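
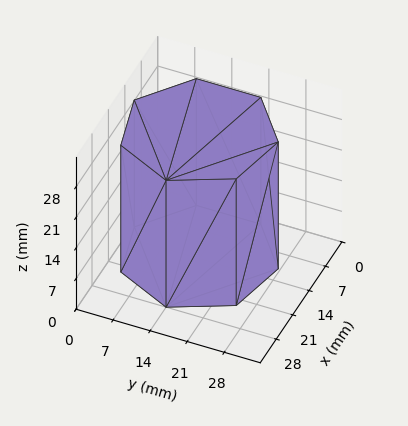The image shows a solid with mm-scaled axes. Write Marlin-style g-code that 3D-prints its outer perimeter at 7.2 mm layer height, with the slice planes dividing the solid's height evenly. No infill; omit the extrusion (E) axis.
Reading the render: the shape is a regular 7-sided prism (a cylinder approximated with 7 flat sides), circumscribed radius ≈ 14 mm, height ≈ 29 mm (dimensions read to the nearest mm from the axis ticks). For the g-code, the solid's height is divided into equal slices at the stated Δz and each level perimeter traced with G1 moves after a G0 lift.

; perimeter-only toolpath
G21 ; units = mm
G90 ; absolute positioning
G28 ; home
; layer 1
G0 Z7.2
G0 X28.0 Y14.0
G1 X22.7 Y24.9
G1 X10.9 Y27.6
G1 X1.4 Y20.1
G1 X1.4 Y7.9
G1 X10.9 Y0.4
G1 X22.7 Y3.1
G1 X28.0 Y14.0
; layer 2
G0 Z14.5
G0 X28.0 Y14.0
G1 X22.7 Y24.9
G1 X10.9 Y27.6
G1 X1.4 Y20.1
G1 X1.4 Y7.9
G1 X10.9 Y0.4
G1 X22.7 Y3.1
G1 X28.0 Y14.0
; layer 3
G0 Z21.8
G0 X28.0 Y14.0
G1 X22.7 Y24.9
G1 X10.9 Y27.6
G1 X1.4 Y20.1
G1 X1.4 Y7.9
G1 X10.9 Y0.4
G1 X22.7 Y3.1
G1 X28.0 Y14.0
; layer 4
G0 Z29.0
G0 X28.0 Y14.0
G1 X22.7 Y24.9
G1 X10.9 Y27.6
G1 X1.4 Y20.1
G1 X1.4 Y7.9
G1 X10.9 Y0.4
G1 X22.7 Y3.1
G1 X28.0 Y14.0
M2 ; end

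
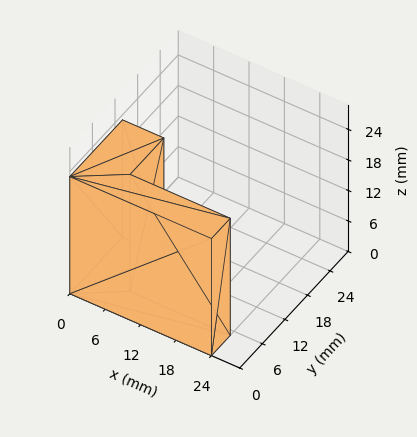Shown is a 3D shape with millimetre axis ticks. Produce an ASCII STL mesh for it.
Reading the render: the shape is an L-shaped prism: outer 24 × 14 mm, arm thicknesses ≈ 5 mm (horizontal) and 7 mm (vertical), extruded 23 mm in z (dimensions read to the nearest mm from the axis ticks). For the STL, each face is triangulated and given an outward normal.

solid part
  facet normal 0.0000 0.0000 -1.0000
    outer loop
      vertex 24.00 5.00 0.00
      vertex 24.00 0.00 0.00
      vertex 0.00 0.00 0.00
    endloop
  endfacet
  facet normal 0.0000 0.0000 -1.0000
    outer loop
      vertex 7.00 5.00 0.00
      vertex 24.00 5.00 0.00
      vertex 0.00 0.00 0.00
    endloop
  endfacet
  facet normal 0.0000 0.0000 -1.0000
    outer loop
      vertex 7.00 14.00 0.00
      vertex 7.00 5.00 0.00
      vertex 0.00 0.00 0.00
    endloop
  endfacet
  facet normal 0.0000 0.0000 -1.0000
    outer loop
      vertex 0.00 14.00 0.00
      vertex 7.00 14.00 0.00
      vertex 0.00 0.00 0.00
    endloop
  endfacet
  facet normal 0.0000 0.0000 1.0000
    outer loop
      vertex 0.00 0.00 23.00
      vertex 24.00 0.00 23.00
      vertex 24.00 5.00 23.00
    endloop
  endfacet
  facet normal 0.0000 0.0000 1.0000
    outer loop
      vertex 0.00 0.00 23.00
      vertex 24.00 5.00 23.00
      vertex 7.00 5.00 23.00
    endloop
  endfacet
  facet normal 0.0000 0.0000 1.0000
    outer loop
      vertex 0.00 0.00 23.00
      vertex 7.00 5.00 23.00
      vertex 7.00 14.00 23.00
    endloop
  endfacet
  facet normal 0.0000 0.0000 1.0000
    outer loop
      vertex 0.00 0.00 23.00
      vertex 7.00 14.00 23.00
      vertex 0.00 14.00 23.00
    endloop
  endfacet
  facet normal 0.0000 -1.0000 0.0000
    outer loop
      vertex 0.00 0.00 0.00
      vertex 24.00 0.00 0.00
      vertex 24.00 0.00 23.00
    endloop
  endfacet
  facet normal 0.0000 -1.0000 0.0000
    outer loop
      vertex 0.00 0.00 0.00
      vertex 24.00 0.00 23.00
      vertex 0.00 0.00 23.00
    endloop
  endfacet
  facet normal 1.0000 0.0000 0.0000
    outer loop
      vertex 24.00 0.00 0.00
      vertex 24.00 5.00 0.00
      vertex 24.00 5.00 23.00
    endloop
  endfacet
  facet normal 1.0000 0.0000 0.0000
    outer loop
      vertex 24.00 0.00 0.00
      vertex 24.00 5.00 23.00
      vertex 24.00 0.00 23.00
    endloop
  endfacet
  facet normal 0.0000 1.0000 0.0000
    outer loop
      vertex 24.00 5.00 0.00
      vertex 7.00 5.00 0.00
      vertex 7.00 5.00 23.00
    endloop
  endfacet
  facet normal 0.0000 1.0000 0.0000
    outer loop
      vertex 24.00 5.00 0.00
      vertex 7.00 5.00 23.00
      vertex 24.00 5.00 23.00
    endloop
  endfacet
  facet normal 1.0000 0.0000 0.0000
    outer loop
      vertex 7.00 5.00 0.00
      vertex 7.00 14.00 0.00
      vertex 7.00 14.00 23.00
    endloop
  endfacet
  facet normal 1.0000 0.0000 0.0000
    outer loop
      vertex 7.00 5.00 0.00
      vertex 7.00 14.00 23.00
      vertex 7.00 5.00 23.00
    endloop
  endfacet
  facet normal 0.0000 1.0000 0.0000
    outer loop
      vertex 7.00 14.00 0.00
      vertex 0.00 14.00 0.00
      vertex 0.00 14.00 23.00
    endloop
  endfacet
  facet normal 0.0000 1.0000 0.0000
    outer loop
      vertex 7.00 14.00 0.00
      vertex 0.00 14.00 23.00
      vertex 7.00 14.00 23.00
    endloop
  endfacet
  facet normal -1.0000 0.0000 0.0000
    outer loop
      vertex 0.00 14.00 0.00
      vertex 0.00 0.00 0.00
      vertex 0.00 0.00 23.00
    endloop
  endfacet
  facet normal -1.0000 0.0000 0.0000
    outer loop
      vertex 0.00 14.00 0.00
      vertex 0.00 0.00 23.00
      vertex 0.00 14.00 23.00
    endloop
  endfacet
endsolid part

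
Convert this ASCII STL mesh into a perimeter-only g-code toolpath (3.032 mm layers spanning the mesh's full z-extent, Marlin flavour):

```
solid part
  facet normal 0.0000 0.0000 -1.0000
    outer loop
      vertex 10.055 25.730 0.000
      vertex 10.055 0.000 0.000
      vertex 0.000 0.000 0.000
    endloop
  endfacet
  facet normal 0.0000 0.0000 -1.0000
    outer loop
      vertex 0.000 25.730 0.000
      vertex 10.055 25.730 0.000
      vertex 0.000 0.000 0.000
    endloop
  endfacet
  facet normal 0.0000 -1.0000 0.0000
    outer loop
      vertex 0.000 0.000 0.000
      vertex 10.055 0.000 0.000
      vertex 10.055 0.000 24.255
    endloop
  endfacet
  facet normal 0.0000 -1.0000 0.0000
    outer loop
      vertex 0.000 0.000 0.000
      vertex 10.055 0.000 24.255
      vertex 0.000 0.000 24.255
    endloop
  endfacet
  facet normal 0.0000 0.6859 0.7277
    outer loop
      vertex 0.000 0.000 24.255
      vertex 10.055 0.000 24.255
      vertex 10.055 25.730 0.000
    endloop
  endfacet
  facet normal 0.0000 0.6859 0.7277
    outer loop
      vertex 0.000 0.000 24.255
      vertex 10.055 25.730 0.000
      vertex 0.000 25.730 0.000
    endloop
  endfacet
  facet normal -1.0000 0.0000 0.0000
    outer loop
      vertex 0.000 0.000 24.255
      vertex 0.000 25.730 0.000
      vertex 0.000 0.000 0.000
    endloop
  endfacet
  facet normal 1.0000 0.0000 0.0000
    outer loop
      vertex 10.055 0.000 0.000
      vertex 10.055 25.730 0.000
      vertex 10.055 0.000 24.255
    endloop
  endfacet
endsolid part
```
; perimeter-only toolpath
G21 ; units = mm
G90 ; absolute positioning
G28 ; home
; layer 1
G0 Z3.032
G0 X0.000 Y0.000
G1 X10.055 Y0.000
G1 X10.055 Y22.514
G1 X0.000 Y22.514
G1 X0.000 Y0.000
; layer 2
G0 Z6.064
G0 X0.000 Y0.000
G1 X10.055 Y0.000
G1 X10.055 Y19.297
G1 X0.000 Y19.297
G1 X0.000 Y0.000
; layer 3
G0 Z9.096
G0 X0.000 Y0.000
G1 X10.055 Y0.000
G1 X10.055 Y16.081
G1 X0.000 Y16.081
G1 X0.000 Y0.000
; layer 4
G0 Z12.127
G0 X0.000 Y0.000
G1 X10.055 Y0.000
G1 X10.055 Y12.865
G1 X0.000 Y12.865
G1 X0.000 Y0.000
; layer 5
G0 Z15.159
G0 X0.000 Y0.000
G1 X10.055 Y0.000
G1 X10.055 Y9.649
G1 X0.000 Y9.649
G1 X0.000 Y0.000
; layer 6
G0 Z18.191
G0 X0.000 Y0.000
G1 X10.055 Y0.000
G1 X10.055 Y6.433
G1 X0.000 Y6.433
G1 X0.000 Y0.000
; layer 7
G0 Z21.223
G0 X0.000 Y0.000
G1 X10.055 Y0.000
G1 X10.055 Y3.216
G1 X0.000 Y3.216
G1 X0.000 Y0.000
M2 ; end

The solid is a wedge (ramp): 10.1 × 25.7 mm base, rising to 24.3 mm along the y=0 edge and sloping linearly to z=0 at y=25.7. Slicing at Δz = 3.032 mm — 8 equal slices spanning the solid's height, so layer i sits at z = i·h/8 — gives 7 non-empty perimeters. Each is a 4-segment closed polygon; G0 lifts to the layer z and rapids to the start vertex, then G1 traces the edges. The cross-section shrinks linearly with z (the slice at the apex is degenerate and omitted).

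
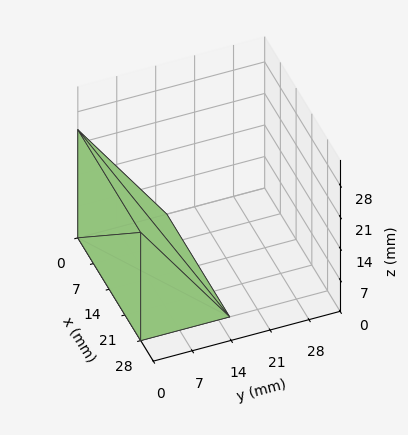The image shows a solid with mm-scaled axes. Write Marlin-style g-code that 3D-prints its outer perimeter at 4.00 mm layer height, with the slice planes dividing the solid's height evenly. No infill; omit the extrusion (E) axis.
Reading the render: the shape is a wedge (ramp): 28 × 16 mm base, rising to 24 mm along the y=0 edge and sloping linearly to z=0 at y=16 (dimensions read to the nearest mm from the axis ticks). For the g-code, the solid's height is divided into equal slices at the stated Δz and each level perimeter traced with G1 moves after a G0 lift.

; perimeter-only toolpath
G21 ; units = mm
G90 ; absolute positioning
G28 ; home
; layer 1
G0 Z4.00
G0 X0.00 Y0.00
G1 X28.00 Y0.00
G1 X28.00 Y13.33
G1 X0.00 Y13.33
G1 X0.00 Y0.00
; layer 2
G0 Z8.00
G0 X0.00 Y0.00
G1 X28.00 Y0.00
G1 X28.00 Y10.67
G1 X0.00 Y10.67
G1 X0.00 Y0.00
; layer 3
G0 Z12.00
G0 X0.00 Y0.00
G1 X28.00 Y0.00
G1 X28.00 Y8.00
G1 X0.00 Y8.00
G1 X0.00 Y0.00
; layer 4
G0 Z16.00
G0 X0.00 Y0.00
G1 X28.00 Y0.00
G1 X28.00 Y5.33
G1 X0.00 Y5.33
G1 X0.00 Y0.00
; layer 5
G0 Z20.00
G0 X0.00 Y0.00
G1 X28.00 Y0.00
G1 X28.00 Y2.67
G1 X0.00 Y2.67
G1 X0.00 Y0.00
M2 ; end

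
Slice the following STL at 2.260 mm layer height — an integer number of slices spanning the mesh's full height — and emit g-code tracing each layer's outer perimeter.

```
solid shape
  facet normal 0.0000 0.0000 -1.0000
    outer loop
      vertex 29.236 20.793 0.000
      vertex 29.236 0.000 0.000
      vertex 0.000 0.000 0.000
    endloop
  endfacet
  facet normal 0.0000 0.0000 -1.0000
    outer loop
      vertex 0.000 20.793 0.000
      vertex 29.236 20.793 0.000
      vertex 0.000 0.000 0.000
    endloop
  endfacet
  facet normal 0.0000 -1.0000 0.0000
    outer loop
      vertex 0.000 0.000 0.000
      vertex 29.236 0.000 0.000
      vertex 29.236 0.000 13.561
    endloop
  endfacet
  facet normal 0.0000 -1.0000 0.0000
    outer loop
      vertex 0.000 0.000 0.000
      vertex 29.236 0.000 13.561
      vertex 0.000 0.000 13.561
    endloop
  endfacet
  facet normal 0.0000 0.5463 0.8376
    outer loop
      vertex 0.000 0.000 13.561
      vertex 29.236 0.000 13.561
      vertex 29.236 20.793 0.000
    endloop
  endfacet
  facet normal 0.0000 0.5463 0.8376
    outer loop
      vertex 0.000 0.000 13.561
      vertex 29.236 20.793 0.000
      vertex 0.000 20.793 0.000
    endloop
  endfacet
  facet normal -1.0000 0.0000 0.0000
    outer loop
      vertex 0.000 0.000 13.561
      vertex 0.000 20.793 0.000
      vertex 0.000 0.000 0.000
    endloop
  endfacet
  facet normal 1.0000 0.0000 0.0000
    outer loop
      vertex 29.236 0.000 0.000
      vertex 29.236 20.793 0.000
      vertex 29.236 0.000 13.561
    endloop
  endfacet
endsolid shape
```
; perimeter-only toolpath
G21 ; units = mm
G90 ; absolute positioning
G28 ; home
; layer 1
G0 Z2.260
G0 X0.000 Y0.000
G1 X29.236 Y0.000
G1 X29.236 Y17.328
G1 X0.000 Y17.328
G1 X0.000 Y0.000
; layer 2
G0 Z4.520
G0 X0.000 Y0.000
G1 X29.236 Y0.000
G1 X29.236 Y13.862
G1 X0.000 Y13.862
G1 X0.000 Y0.000
; layer 3
G0 Z6.780
G0 X0.000 Y0.000
G1 X29.236 Y0.000
G1 X29.236 Y10.396
G1 X0.000 Y10.396
G1 X0.000 Y0.000
; layer 4
G0 Z9.041
G0 X0.000 Y0.000
G1 X29.236 Y0.000
G1 X29.236 Y6.931
G1 X0.000 Y6.931
G1 X0.000 Y0.000
; layer 5
G0 Z11.301
G0 X0.000 Y0.000
G1 X29.236 Y0.000
G1 X29.236 Y3.465
G1 X0.000 Y3.465
G1 X0.000 Y0.000
M2 ; end

The solid is a wedge (ramp): 29.2 × 20.8 mm base, rising to 13.6 mm along the y=0 edge and sloping linearly to z=0 at y=20.8. Slicing at Δz = 2.260 mm — 6 equal slices spanning the solid's height, so layer i sits at z = i·h/6 — gives 5 non-empty perimeters. Each is a 4-segment closed polygon; G0 lifts to the layer z and rapids to the start vertex, then G1 traces the edges. The cross-section shrinks linearly with z (the slice at the apex is degenerate and omitted).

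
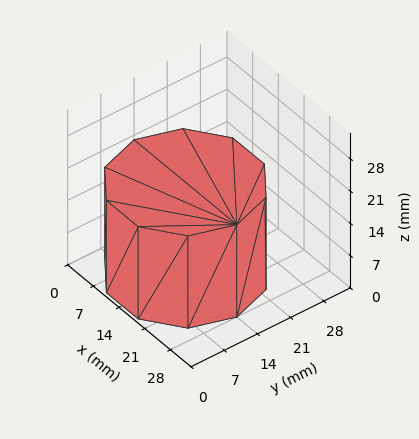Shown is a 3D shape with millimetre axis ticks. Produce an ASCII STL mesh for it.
Reading the render: the shape is a regular 10-sided prism (a cylinder approximated with 10 flat sides), circumscribed radius ≈ 14 mm, height ≈ 20 mm (dimensions read to the nearest mm from the axis ticks). For the STL, each face is triangulated and given an outward normal.

solid part
  facet normal 0.0000 0.0000 -1.0000
    outer loop
      vertex 18.326 27.315 0.000
      vertex 25.326 22.229 0.000
      vertex 28.000 14.000 0.000
    endloop
  endfacet
  facet normal 0.0000 0.0000 -1.0000
    outer loop
      vertex 9.674 27.315 0.000
      vertex 18.326 27.315 0.000
      vertex 28.000 14.000 0.000
    endloop
  endfacet
  facet normal 0.0000 0.0000 -1.0000
    outer loop
      vertex 2.674 22.229 0.000
      vertex 9.674 27.315 0.000
      vertex 28.000 14.000 0.000
    endloop
  endfacet
  facet normal 0.0000 0.0000 -1.0000
    outer loop
      vertex 0.000 14.000 0.000
      vertex 2.674 22.229 0.000
      vertex 28.000 14.000 0.000
    endloop
  endfacet
  facet normal 0.0000 0.0000 -1.0000
    outer loop
      vertex 2.674 5.771 0.000
      vertex 0.000 14.000 0.000
      vertex 28.000 14.000 0.000
    endloop
  endfacet
  facet normal 0.0000 0.0000 -1.0000
    outer loop
      vertex 9.674 0.685 0.000
      vertex 2.674 5.771 0.000
      vertex 28.000 14.000 0.000
    endloop
  endfacet
  facet normal 0.0000 0.0000 -1.0000
    outer loop
      vertex 18.326 0.685 0.000
      vertex 9.674 0.685 0.000
      vertex 28.000 14.000 0.000
    endloop
  endfacet
  facet normal 0.0000 0.0000 -1.0000
    outer loop
      vertex 25.326 5.771 0.000
      vertex 18.326 0.685 0.000
      vertex 28.000 14.000 0.000
    endloop
  endfacet
  facet normal 0.0000 0.0000 1.0000
    outer loop
      vertex 28.000 14.000 20.000
      vertex 25.326 22.229 20.000
      vertex 18.326 27.315 20.000
    endloop
  endfacet
  facet normal 0.0000 0.0000 1.0000
    outer loop
      vertex 28.000 14.000 20.000
      vertex 18.326 27.315 20.000
      vertex 9.674 27.315 20.000
    endloop
  endfacet
  facet normal 0.0000 0.0000 1.0000
    outer loop
      vertex 28.000 14.000 20.000
      vertex 9.674 27.315 20.000
      vertex 2.674 22.229 20.000
    endloop
  endfacet
  facet normal 0.0000 0.0000 1.0000
    outer loop
      vertex 28.000 14.000 20.000
      vertex 2.674 22.229 20.000
      vertex 0.000 14.000 20.000
    endloop
  endfacet
  facet normal 0.0000 0.0000 1.0000
    outer loop
      vertex 28.000 14.000 20.000
      vertex 0.000 14.000 20.000
      vertex 2.674 5.771 20.000
    endloop
  endfacet
  facet normal 0.0000 0.0000 1.0000
    outer loop
      vertex 28.000 14.000 20.000
      vertex 2.674 5.771 20.000
      vertex 9.674 0.685 20.000
    endloop
  endfacet
  facet normal 0.0000 0.0000 1.0000
    outer loop
      vertex 28.000 14.000 20.000
      vertex 9.674 0.685 20.000
      vertex 18.326 0.685 20.000
    endloop
  endfacet
  facet normal 0.0000 0.0000 1.0000
    outer loop
      vertex 28.000 14.000 20.000
      vertex 18.326 0.685 20.000
      vertex 25.326 5.771 20.000
    endloop
  endfacet
  facet normal 0.9510 0.3090 0.0000
    outer loop
      vertex 28.000 14.000 0.000
      vertex 25.326 22.229 0.000
      vertex 25.326 22.229 20.000
    endloop
  endfacet
  facet normal 0.9510 0.3090 0.0000
    outer loop
      vertex 28.000 14.000 0.000
      vertex 25.326 22.229 20.000
      vertex 28.000 14.000 20.000
    endloop
  endfacet
  facet normal 0.5878 0.8090 0.0000
    outer loop
      vertex 25.326 22.229 0.000
      vertex 18.326 27.315 0.000
      vertex 18.326 27.315 20.000
    endloop
  endfacet
  facet normal 0.5878 0.8090 0.0000
    outer loop
      vertex 25.326 22.229 0.000
      vertex 18.326 27.315 20.000
      vertex 25.326 22.229 20.000
    endloop
  endfacet
  facet normal 0.0000 1.0000 0.0000
    outer loop
      vertex 18.326 27.315 0.000
      vertex 9.674 27.315 0.000
      vertex 9.674 27.315 20.000
    endloop
  endfacet
  facet normal 0.0000 1.0000 0.0000
    outer loop
      vertex 18.326 27.315 0.000
      vertex 9.674 27.315 20.000
      vertex 18.326 27.315 20.000
    endloop
  endfacet
  facet normal -0.5878 0.8090 0.0000
    outer loop
      vertex 9.674 27.315 0.000
      vertex 2.674 22.229 0.000
      vertex 2.674 22.229 20.000
    endloop
  endfacet
  facet normal -0.5878 0.8090 0.0000
    outer loop
      vertex 9.674 27.315 0.000
      vertex 2.674 22.229 20.000
      vertex 9.674 27.315 20.000
    endloop
  endfacet
  facet normal -0.9510 0.3090 0.0000
    outer loop
      vertex 2.674 22.229 0.000
      vertex 0.000 14.000 0.000
      vertex 0.000 14.000 20.000
    endloop
  endfacet
  facet normal -0.9510 0.3090 0.0000
    outer loop
      vertex 2.674 22.229 0.000
      vertex 0.000 14.000 20.000
      vertex 2.674 22.229 20.000
    endloop
  endfacet
  facet normal -0.9510 -0.3090 0.0000
    outer loop
      vertex 0.000 14.000 0.000
      vertex 2.674 5.771 0.000
      vertex 2.674 5.771 20.000
    endloop
  endfacet
  facet normal -0.9510 -0.3090 0.0000
    outer loop
      vertex 0.000 14.000 0.000
      vertex 2.674 5.771 20.000
      vertex 0.000 14.000 20.000
    endloop
  endfacet
  facet normal -0.5878 -0.8090 0.0000
    outer loop
      vertex 2.674 5.771 0.000
      vertex 9.674 0.685 0.000
      vertex 9.674 0.685 20.000
    endloop
  endfacet
  facet normal -0.5878 -0.8090 0.0000
    outer loop
      vertex 2.674 5.771 0.000
      vertex 9.674 0.685 20.000
      vertex 2.674 5.771 20.000
    endloop
  endfacet
  facet normal 0.0000 -1.0000 0.0000
    outer loop
      vertex 9.674 0.685 0.000
      vertex 18.326 0.685 0.000
      vertex 18.326 0.685 20.000
    endloop
  endfacet
  facet normal 0.0000 -1.0000 0.0000
    outer loop
      vertex 9.674 0.685 0.000
      vertex 18.326 0.685 20.000
      vertex 9.674 0.685 20.000
    endloop
  endfacet
  facet normal 0.5878 -0.8090 0.0000
    outer loop
      vertex 18.326 0.685 0.000
      vertex 25.326 5.771 0.000
      vertex 25.326 5.771 20.000
    endloop
  endfacet
  facet normal 0.5878 -0.8090 0.0000
    outer loop
      vertex 18.326 0.685 0.000
      vertex 25.326 5.771 20.000
      vertex 18.326 0.685 20.000
    endloop
  endfacet
  facet normal 0.9510 -0.3090 0.0000
    outer loop
      vertex 25.326 5.771 0.000
      vertex 28.000 14.000 0.000
      vertex 28.000 14.000 20.000
    endloop
  endfacet
  facet normal 0.9510 -0.3090 0.0000
    outer loop
      vertex 25.326 5.771 0.000
      vertex 28.000 14.000 20.000
      vertex 25.326 5.771 20.000
    endloop
  endfacet
endsolid part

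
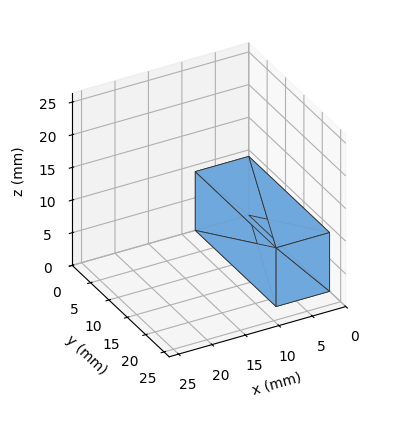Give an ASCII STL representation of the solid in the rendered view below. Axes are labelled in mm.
Reading the render: the shape is a rectangular box, roughly 8 × 22 mm footprint and 9 mm tall (dimensions read to the nearest mm from the axis ticks). For the STL, each face is triangulated and given an outward normal.

solid part
  facet normal 0.0000 0.0000 -1.0000
    outer loop
      vertex 8.0 22.0 0.0
      vertex 8.0 0.0 0.0
      vertex 0.0 0.0 0.0
    endloop
  endfacet
  facet normal 0.0000 0.0000 -1.0000
    outer loop
      vertex 0.0 22.0 0.0
      vertex 8.0 22.0 0.0
      vertex 0.0 0.0 0.0
    endloop
  endfacet
  facet normal 0.0000 0.0000 1.0000
    outer loop
      vertex 0.0 0.0 9.0
      vertex 8.0 0.0 9.0
      vertex 8.0 22.0 9.0
    endloop
  endfacet
  facet normal 0.0000 0.0000 1.0000
    outer loop
      vertex 0.0 0.0 9.0
      vertex 8.0 22.0 9.0
      vertex 0.0 22.0 9.0
    endloop
  endfacet
  facet normal 0.0000 -1.0000 0.0000
    outer loop
      vertex 0.0 0.0 0.0
      vertex 8.0 0.0 0.0
      vertex 8.0 0.0 9.0
    endloop
  endfacet
  facet normal 0.0000 -1.0000 0.0000
    outer loop
      vertex 0.0 0.0 0.0
      vertex 8.0 0.0 9.0
      vertex 0.0 0.0 9.0
    endloop
  endfacet
  facet normal 0.0000 1.0000 0.0000
    outer loop
      vertex 8.0 22.0 9.0
      vertex 8.0 22.0 0.0
      vertex 0.0 22.0 0.0
    endloop
  endfacet
  facet normal 0.0000 1.0000 0.0000
    outer loop
      vertex 0.0 22.0 9.0
      vertex 8.0 22.0 9.0
      vertex 0.0 22.0 0.0
    endloop
  endfacet
  facet normal -1.0000 0.0000 0.0000
    outer loop
      vertex 0.0 22.0 9.0
      vertex 0.0 22.0 0.0
      vertex 0.0 0.0 0.0
    endloop
  endfacet
  facet normal -1.0000 0.0000 0.0000
    outer loop
      vertex 0.0 0.0 9.0
      vertex 0.0 22.0 9.0
      vertex 0.0 0.0 0.0
    endloop
  endfacet
  facet normal 1.0000 0.0000 0.0000
    outer loop
      vertex 8.0 0.0 0.0
      vertex 8.0 22.0 0.0
      vertex 8.0 22.0 9.0
    endloop
  endfacet
  facet normal 1.0000 0.0000 0.0000
    outer loop
      vertex 8.0 0.0 0.0
      vertex 8.0 22.0 9.0
      vertex 8.0 0.0 9.0
    endloop
  endfacet
endsolid part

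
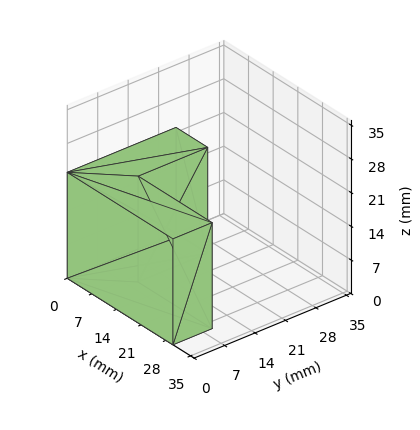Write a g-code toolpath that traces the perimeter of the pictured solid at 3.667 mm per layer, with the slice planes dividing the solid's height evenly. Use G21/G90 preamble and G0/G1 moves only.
Reading the render: the shape is an L-shaped prism: outer 30 × 25 mm, arm thicknesses ≈ 9 mm (horizontal) and 9 mm (vertical), extruded 22 mm in z (dimensions read to the nearest mm from the axis ticks). For the g-code, the solid's height is divided into equal slices at the stated Δz and each level perimeter traced with G1 moves after a G0 lift.

; perimeter-only toolpath
G21 ; units = mm
G90 ; absolute positioning
G28 ; home
; layer 1
G0 Z3.667
G0 X0.000 Y0.000
G1 X30.000 Y0.000
G1 X30.000 Y9.000
G1 X9.000 Y9.000
G1 X9.000 Y25.000
G1 X0.000 Y25.000
G1 X0.000 Y0.000
; layer 2
G0 Z7.333
G0 X0.000 Y0.000
G1 X30.000 Y0.000
G1 X30.000 Y9.000
G1 X9.000 Y9.000
G1 X9.000 Y25.000
G1 X0.000 Y25.000
G1 X0.000 Y0.000
; layer 3
G0 Z11.000
G0 X0.000 Y0.000
G1 X30.000 Y0.000
G1 X30.000 Y9.000
G1 X9.000 Y9.000
G1 X9.000 Y25.000
G1 X0.000 Y25.000
G1 X0.000 Y0.000
; layer 4
G0 Z14.667
G0 X0.000 Y0.000
G1 X30.000 Y0.000
G1 X30.000 Y9.000
G1 X9.000 Y9.000
G1 X9.000 Y25.000
G1 X0.000 Y25.000
G1 X0.000 Y0.000
; layer 5
G0 Z18.333
G0 X0.000 Y0.000
G1 X30.000 Y0.000
G1 X30.000 Y9.000
G1 X9.000 Y9.000
G1 X9.000 Y25.000
G1 X0.000 Y25.000
G1 X0.000 Y0.000
; layer 6
G0 Z22.000
G0 X0.000 Y0.000
G1 X30.000 Y0.000
G1 X30.000 Y9.000
G1 X9.000 Y9.000
G1 X9.000 Y25.000
G1 X0.000 Y25.000
G1 X0.000 Y0.000
M2 ; end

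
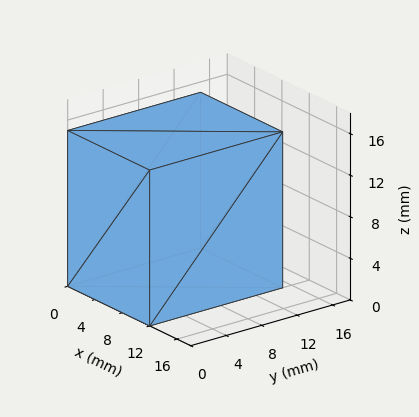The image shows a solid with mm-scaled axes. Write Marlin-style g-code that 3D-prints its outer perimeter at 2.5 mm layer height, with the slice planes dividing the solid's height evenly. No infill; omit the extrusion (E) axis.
Reading the render: the shape is a rectangular box, roughly 12 × 15 mm footprint and 15 mm tall (dimensions read to the nearest mm from the axis ticks). For the g-code, the solid's height is divided into equal slices at the stated Δz and each level perimeter traced with G1 moves after a G0 lift.

; perimeter-only toolpath
G21 ; units = mm
G90 ; absolute positioning
G28 ; home
; layer 1
G0 Z2.5
G0 X0.0 Y0.0
G1 X12.0 Y0.0
G1 X12.0 Y15.0
G1 X0.0 Y15.0
G1 X0.0 Y0.0
; layer 2
G0 Z5.0
G0 X0.0 Y0.0
G1 X12.0 Y0.0
G1 X12.0 Y15.0
G1 X0.0 Y15.0
G1 X0.0 Y0.0
; layer 3
G0 Z7.5
G0 X0.0 Y0.0
G1 X12.0 Y0.0
G1 X12.0 Y15.0
G1 X0.0 Y15.0
G1 X0.0 Y0.0
; layer 4
G0 Z10.0
G0 X0.0 Y0.0
G1 X12.0 Y0.0
G1 X12.0 Y15.0
G1 X0.0 Y15.0
G1 X0.0 Y0.0
; layer 5
G0 Z12.5
G0 X0.0 Y0.0
G1 X12.0 Y0.0
G1 X12.0 Y15.0
G1 X0.0 Y15.0
G1 X0.0 Y0.0
; layer 6
G0 Z15.0
G0 X0.0 Y0.0
G1 X12.0 Y0.0
G1 X12.0 Y15.0
G1 X0.0 Y15.0
G1 X0.0 Y0.0
M2 ; end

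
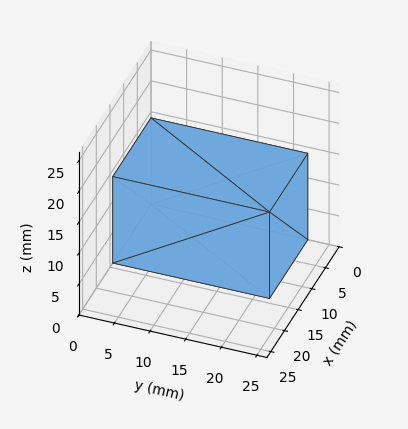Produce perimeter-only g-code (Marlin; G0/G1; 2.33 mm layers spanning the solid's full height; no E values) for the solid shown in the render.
Reading the render: the shape is a rectangular box, roughly 14 × 22 mm footprint and 14 mm tall (dimensions read to the nearest mm from the axis ticks). For the g-code, the solid's height is divided into equal slices at the stated Δz and each level perimeter traced with G1 moves after a G0 lift.

; perimeter-only toolpath
G21 ; units = mm
G90 ; absolute positioning
G28 ; home
; layer 1
G0 Z2.33
G0 X0.00 Y0.00
G1 X14.00 Y0.00
G1 X14.00 Y22.00
G1 X0.00 Y22.00
G1 X0.00 Y0.00
; layer 2
G0 Z4.67
G0 X0.00 Y0.00
G1 X14.00 Y0.00
G1 X14.00 Y22.00
G1 X0.00 Y22.00
G1 X0.00 Y0.00
; layer 3
G0 Z7.00
G0 X0.00 Y0.00
G1 X14.00 Y0.00
G1 X14.00 Y22.00
G1 X0.00 Y22.00
G1 X0.00 Y0.00
; layer 4
G0 Z9.33
G0 X0.00 Y0.00
G1 X14.00 Y0.00
G1 X14.00 Y22.00
G1 X0.00 Y22.00
G1 X0.00 Y0.00
; layer 5
G0 Z11.67
G0 X0.00 Y0.00
G1 X14.00 Y0.00
G1 X14.00 Y22.00
G1 X0.00 Y22.00
G1 X0.00 Y0.00
; layer 6
G0 Z14.00
G0 X0.00 Y0.00
G1 X14.00 Y0.00
G1 X14.00 Y22.00
G1 X0.00 Y22.00
G1 X0.00 Y0.00
M2 ; end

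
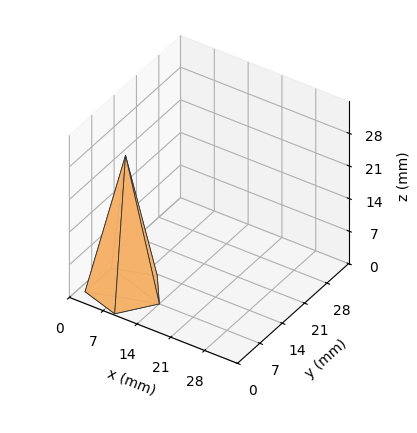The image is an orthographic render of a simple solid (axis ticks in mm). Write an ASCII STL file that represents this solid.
Reading the render: the shape is a regular 5-sided pyramid, base circumscribed radius ≈ 7 mm, apex at z ≈ 29 mm (dimensions read to the nearest mm from the axis ticks). For the STL, each face is triangulated and given an outward normal.

solid part
  facet normal 0.0000 0.0000 -1.0000
    outer loop
      vertex 1.34 11.11 0.00
      vertex 9.16 13.66 0.00
      vertex 14.00 7.00 0.00
    endloop
  endfacet
  facet normal 0.0000 0.0000 -1.0000
    outer loop
      vertex 1.34 2.89 0.00
      vertex 1.34 11.11 0.00
      vertex 14.00 7.00 0.00
    endloop
  endfacet
  facet normal 0.0000 0.0000 -1.0000
    outer loop
      vertex 9.16 0.34 0.00
      vertex 1.34 2.89 0.00
      vertex 14.00 7.00 0.00
    endloop
  endfacet
  facet normal 0.7940 0.5770 0.1916
    outer loop
      vertex 14.00 7.00 0.00
      vertex 9.16 13.66 0.00
      vertex 7.00 7.00 29.00
    endloop
  endfacet
  facet normal -0.3043 0.9331 0.1916
    outer loop
      vertex 9.16 13.66 0.00
      vertex 1.34 11.11 0.00
      vertex 7.00 7.00 29.00
    endloop
  endfacet
  facet normal -0.9815 0.0000 0.1916
    outer loop
      vertex 1.34 11.11 0.00
      vertex 1.34 2.89 0.00
      vertex 7.00 7.00 29.00
    endloop
  endfacet
  facet normal -0.3043 -0.9331 0.1916
    outer loop
      vertex 1.34 2.89 0.00
      vertex 9.16 0.34 0.00
      vertex 7.00 7.00 29.00
    endloop
  endfacet
  facet normal 0.7940 -0.5770 0.1916
    outer loop
      vertex 9.16 0.34 0.00
      vertex 14.00 7.00 0.00
      vertex 7.00 7.00 29.00
    endloop
  endfacet
endsolid part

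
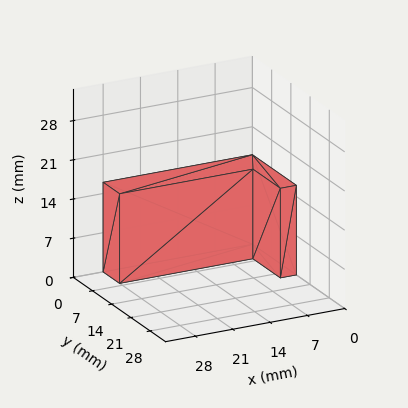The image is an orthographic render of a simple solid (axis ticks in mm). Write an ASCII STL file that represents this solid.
Reading the render: the shape is an L-shaped prism: outer 28 × 16 mm, arm thicknesses ≈ 6 mm (horizontal) and 3 mm (vertical), extruded 16 mm in z (dimensions read to the nearest mm from the axis ticks). For the STL, each face is triangulated and given an outward normal.

solid part
  facet normal 0.0000 0.0000 -1.0000
    outer loop
      vertex 28.00 6.00 0.00
      vertex 28.00 0.00 0.00
      vertex 0.00 0.00 0.00
    endloop
  endfacet
  facet normal 0.0000 0.0000 -1.0000
    outer loop
      vertex 3.00 6.00 0.00
      vertex 28.00 6.00 0.00
      vertex 0.00 0.00 0.00
    endloop
  endfacet
  facet normal 0.0000 0.0000 -1.0000
    outer loop
      vertex 3.00 16.00 0.00
      vertex 3.00 6.00 0.00
      vertex 0.00 0.00 0.00
    endloop
  endfacet
  facet normal 0.0000 0.0000 -1.0000
    outer loop
      vertex 0.00 16.00 0.00
      vertex 3.00 16.00 0.00
      vertex 0.00 0.00 0.00
    endloop
  endfacet
  facet normal 0.0000 0.0000 1.0000
    outer loop
      vertex 0.00 0.00 16.00
      vertex 28.00 0.00 16.00
      vertex 28.00 6.00 16.00
    endloop
  endfacet
  facet normal 0.0000 0.0000 1.0000
    outer loop
      vertex 0.00 0.00 16.00
      vertex 28.00 6.00 16.00
      vertex 3.00 6.00 16.00
    endloop
  endfacet
  facet normal 0.0000 0.0000 1.0000
    outer loop
      vertex 0.00 0.00 16.00
      vertex 3.00 6.00 16.00
      vertex 3.00 16.00 16.00
    endloop
  endfacet
  facet normal 0.0000 0.0000 1.0000
    outer loop
      vertex 0.00 0.00 16.00
      vertex 3.00 16.00 16.00
      vertex 0.00 16.00 16.00
    endloop
  endfacet
  facet normal 0.0000 -1.0000 0.0000
    outer loop
      vertex 0.00 0.00 0.00
      vertex 28.00 0.00 0.00
      vertex 28.00 0.00 16.00
    endloop
  endfacet
  facet normal 0.0000 -1.0000 0.0000
    outer loop
      vertex 0.00 0.00 0.00
      vertex 28.00 0.00 16.00
      vertex 0.00 0.00 16.00
    endloop
  endfacet
  facet normal 1.0000 0.0000 0.0000
    outer loop
      vertex 28.00 0.00 0.00
      vertex 28.00 6.00 0.00
      vertex 28.00 6.00 16.00
    endloop
  endfacet
  facet normal 1.0000 0.0000 0.0000
    outer loop
      vertex 28.00 0.00 0.00
      vertex 28.00 6.00 16.00
      vertex 28.00 0.00 16.00
    endloop
  endfacet
  facet normal 0.0000 1.0000 0.0000
    outer loop
      vertex 28.00 6.00 0.00
      vertex 3.00 6.00 0.00
      vertex 3.00 6.00 16.00
    endloop
  endfacet
  facet normal 0.0000 1.0000 0.0000
    outer loop
      vertex 28.00 6.00 0.00
      vertex 3.00 6.00 16.00
      vertex 28.00 6.00 16.00
    endloop
  endfacet
  facet normal 1.0000 0.0000 0.0000
    outer loop
      vertex 3.00 6.00 0.00
      vertex 3.00 16.00 0.00
      vertex 3.00 16.00 16.00
    endloop
  endfacet
  facet normal 1.0000 0.0000 0.0000
    outer loop
      vertex 3.00 6.00 0.00
      vertex 3.00 16.00 16.00
      vertex 3.00 6.00 16.00
    endloop
  endfacet
  facet normal 0.0000 1.0000 0.0000
    outer loop
      vertex 3.00 16.00 0.00
      vertex 0.00 16.00 0.00
      vertex 0.00 16.00 16.00
    endloop
  endfacet
  facet normal 0.0000 1.0000 0.0000
    outer loop
      vertex 3.00 16.00 0.00
      vertex 0.00 16.00 16.00
      vertex 3.00 16.00 16.00
    endloop
  endfacet
  facet normal -1.0000 0.0000 0.0000
    outer loop
      vertex 0.00 16.00 0.00
      vertex 0.00 0.00 0.00
      vertex 0.00 0.00 16.00
    endloop
  endfacet
  facet normal -1.0000 0.0000 0.0000
    outer loop
      vertex 0.00 16.00 0.00
      vertex 0.00 0.00 16.00
      vertex 0.00 16.00 16.00
    endloop
  endfacet
endsolid part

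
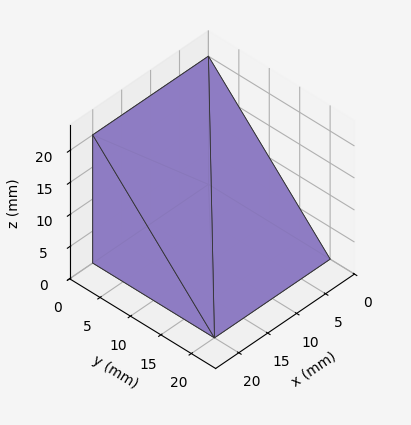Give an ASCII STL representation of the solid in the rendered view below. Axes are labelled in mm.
Reading the render: the shape is a wedge (ramp): 20 × 20 mm base, rising to 20 mm along the y=0 edge and sloping linearly to z=0 at y=20 (dimensions read to the nearest mm from the axis ticks). For the STL, each face is triangulated and given an outward normal.

solid part
  facet normal 0.0000 0.0000 -1.0000
    outer loop
      vertex 20.00 20.00 0.00
      vertex 20.00 0.00 0.00
      vertex 0.00 0.00 0.00
    endloop
  endfacet
  facet normal 0.0000 0.0000 -1.0000
    outer loop
      vertex 0.00 20.00 0.00
      vertex 20.00 20.00 0.00
      vertex 0.00 0.00 0.00
    endloop
  endfacet
  facet normal 0.0000 -1.0000 0.0000
    outer loop
      vertex 0.00 0.00 0.00
      vertex 20.00 0.00 0.00
      vertex 20.00 0.00 20.00
    endloop
  endfacet
  facet normal 0.0000 -1.0000 0.0000
    outer loop
      vertex 0.00 0.00 0.00
      vertex 20.00 0.00 20.00
      vertex 0.00 0.00 20.00
    endloop
  endfacet
  facet normal 0.0000 0.7071 0.7071
    outer loop
      vertex 0.00 0.00 20.00
      vertex 20.00 0.00 20.00
      vertex 20.00 20.00 0.00
    endloop
  endfacet
  facet normal 0.0000 0.7071 0.7071
    outer loop
      vertex 0.00 0.00 20.00
      vertex 20.00 20.00 0.00
      vertex 0.00 20.00 0.00
    endloop
  endfacet
  facet normal -1.0000 0.0000 0.0000
    outer loop
      vertex 0.00 0.00 20.00
      vertex 0.00 20.00 0.00
      vertex 0.00 0.00 0.00
    endloop
  endfacet
  facet normal 1.0000 0.0000 0.0000
    outer loop
      vertex 20.00 0.00 0.00
      vertex 20.00 20.00 0.00
      vertex 20.00 0.00 20.00
    endloop
  endfacet
endsolid part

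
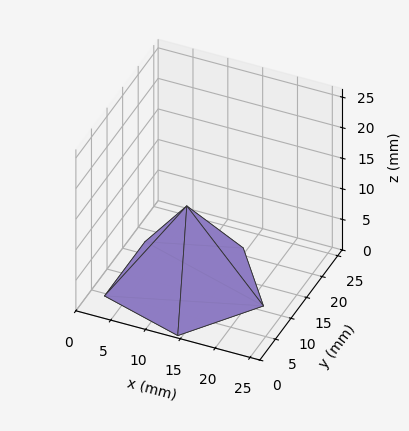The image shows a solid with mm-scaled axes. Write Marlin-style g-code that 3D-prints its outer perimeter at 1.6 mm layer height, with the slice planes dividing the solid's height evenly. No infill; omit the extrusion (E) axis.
Reading the render: the shape is a regular 5-sided pyramid, base circumscribed radius ≈ 11 mm, apex at z ≈ 13 mm (dimensions read to the nearest mm from the axis ticks). For the g-code, the solid's height is divided into equal slices at the stated Δz and each level perimeter traced with G1 moves after a G0 lift.

; perimeter-only toolpath
G21 ; units = mm
G90 ; absolute positioning
G28 ; home
; layer 1
G0 Z1.6
G0 X20.6 Y11.0
G1 X14.0 Y20.2
G1 X3.2 Y16.7
G1 X3.2 Y5.3
G1 X14.0 Y1.8
G1 X20.6 Y11.0
; layer 2
G0 Z3.2
G0 X19.2 Y11.0
G1 X13.6 Y18.9
G1 X4.3 Y15.9
G1 X4.3 Y6.1
G1 X13.6 Y3.1
G1 X19.2 Y11.0
; layer 3
G0 Z4.9
G0 X17.9 Y11.0
G1 X13.1 Y17.6
G1 X5.4 Y15.1
G1 X5.4 Y6.9
G1 X13.1 Y4.4
G1 X17.9 Y11.0
; layer 4
G0 Z6.5
G0 X16.5 Y11.0
G1 X12.7 Y16.2
G1 X6.5 Y14.2
G1 X6.5 Y7.8
G1 X12.7 Y5.8
G1 X16.5 Y11.0
; layer 5
G0 Z8.1
G0 X15.1 Y11.0
G1 X12.3 Y14.9
G1 X7.7 Y13.4
G1 X7.7 Y8.6
G1 X12.3 Y7.1
G1 X15.1 Y11.0
; layer 6
G0 Z9.8
G0 X13.8 Y11.0
G1 X11.8 Y13.6
G1 X8.8 Y12.6
G1 X8.8 Y9.4
G1 X11.8 Y8.4
G1 X13.8 Y11.0
; layer 7
G0 Z11.4
G0 X12.4 Y11.0
G1 X11.4 Y12.3
G1 X9.9 Y11.8
G1 X9.9 Y10.2
G1 X11.4 Y9.7
G1 X12.4 Y11.0
M2 ; end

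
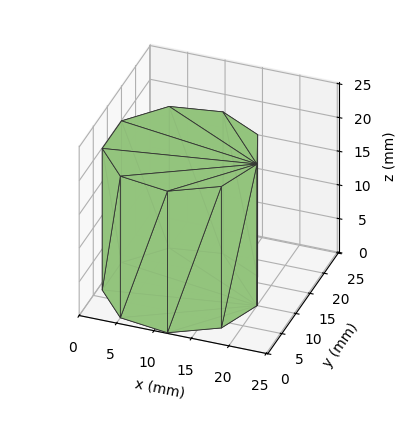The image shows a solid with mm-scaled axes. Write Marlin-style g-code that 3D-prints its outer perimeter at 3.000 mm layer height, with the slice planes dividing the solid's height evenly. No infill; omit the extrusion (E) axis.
Reading the render: the shape is a regular 9-sided prism (a cylinder approximated with 9 flat sides), circumscribed radius ≈ 10 mm, height ≈ 21 mm (dimensions read to the nearest mm from the axis ticks). For the g-code, the solid's height is divided into equal slices at the stated Δz and each level perimeter traced with G1 moves after a G0 lift.

; perimeter-only toolpath
G21 ; units = mm
G90 ; absolute positioning
G28 ; home
; layer 1
G0 Z3.000
G0 X20.000 Y10.000
G1 X17.660 Y16.428
G1 X11.736 Y19.848
G1 X5.000 Y18.660
G1 X0.603 Y13.420
G1 X0.603 Y6.580
G1 X5.000 Y1.340
G1 X11.736 Y0.152
G1 X17.660 Y3.572
G1 X20.000 Y10.000
; layer 2
G0 Z6.000
G0 X20.000 Y10.000
G1 X17.660 Y16.428
G1 X11.736 Y19.848
G1 X5.000 Y18.660
G1 X0.603 Y13.420
G1 X0.603 Y6.580
G1 X5.000 Y1.340
G1 X11.736 Y0.152
G1 X17.660 Y3.572
G1 X20.000 Y10.000
; layer 3
G0 Z9.000
G0 X20.000 Y10.000
G1 X17.660 Y16.428
G1 X11.736 Y19.848
G1 X5.000 Y18.660
G1 X0.603 Y13.420
G1 X0.603 Y6.580
G1 X5.000 Y1.340
G1 X11.736 Y0.152
G1 X17.660 Y3.572
G1 X20.000 Y10.000
; layer 4
G0 Z12.000
G0 X20.000 Y10.000
G1 X17.660 Y16.428
G1 X11.736 Y19.848
G1 X5.000 Y18.660
G1 X0.603 Y13.420
G1 X0.603 Y6.580
G1 X5.000 Y1.340
G1 X11.736 Y0.152
G1 X17.660 Y3.572
G1 X20.000 Y10.000
; layer 5
G0 Z15.000
G0 X20.000 Y10.000
G1 X17.660 Y16.428
G1 X11.736 Y19.848
G1 X5.000 Y18.660
G1 X0.603 Y13.420
G1 X0.603 Y6.580
G1 X5.000 Y1.340
G1 X11.736 Y0.152
G1 X17.660 Y3.572
G1 X20.000 Y10.000
; layer 6
G0 Z18.000
G0 X20.000 Y10.000
G1 X17.660 Y16.428
G1 X11.736 Y19.848
G1 X5.000 Y18.660
G1 X0.603 Y13.420
G1 X0.603 Y6.580
G1 X5.000 Y1.340
G1 X11.736 Y0.152
G1 X17.660 Y3.572
G1 X20.000 Y10.000
; layer 7
G0 Z21.000
G0 X20.000 Y10.000
G1 X17.660 Y16.428
G1 X11.736 Y19.848
G1 X5.000 Y18.660
G1 X0.603 Y13.420
G1 X0.603 Y6.580
G1 X5.000 Y1.340
G1 X11.736 Y0.152
G1 X17.660 Y3.572
G1 X20.000 Y10.000
M2 ; end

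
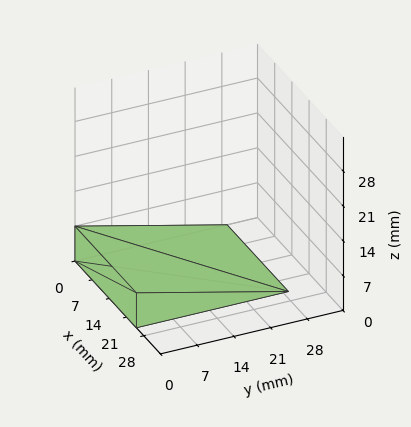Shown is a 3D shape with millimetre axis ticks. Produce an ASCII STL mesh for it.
Reading the render: the shape is a wedge (ramp): 25 × 29 mm base, rising to 7 mm along the y=0 edge and sloping linearly to z=0 at y=29 (dimensions read to the nearest mm from the axis ticks). For the STL, each face is triangulated and given an outward normal.

solid part
  facet normal 0.0000 0.0000 -1.0000
    outer loop
      vertex 25.000 29.000 0.000
      vertex 25.000 0.000 0.000
      vertex 0.000 0.000 0.000
    endloop
  endfacet
  facet normal 0.0000 0.0000 -1.0000
    outer loop
      vertex 0.000 29.000 0.000
      vertex 25.000 29.000 0.000
      vertex 0.000 0.000 0.000
    endloop
  endfacet
  facet normal 0.0000 -1.0000 0.0000
    outer loop
      vertex 0.000 0.000 0.000
      vertex 25.000 0.000 0.000
      vertex 25.000 0.000 7.000
    endloop
  endfacet
  facet normal 0.0000 -1.0000 0.0000
    outer loop
      vertex 0.000 0.000 0.000
      vertex 25.000 0.000 7.000
      vertex 0.000 0.000 7.000
    endloop
  endfacet
  facet normal 0.0000 0.2346 0.9721
    outer loop
      vertex 0.000 0.000 7.000
      vertex 25.000 0.000 7.000
      vertex 25.000 29.000 0.000
    endloop
  endfacet
  facet normal 0.0000 0.2346 0.9721
    outer loop
      vertex 0.000 0.000 7.000
      vertex 25.000 29.000 0.000
      vertex 0.000 29.000 0.000
    endloop
  endfacet
  facet normal -1.0000 0.0000 0.0000
    outer loop
      vertex 0.000 0.000 7.000
      vertex 0.000 29.000 0.000
      vertex 0.000 0.000 0.000
    endloop
  endfacet
  facet normal 1.0000 0.0000 0.0000
    outer loop
      vertex 25.000 0.000 0.000
      vertex 25.000 29.000 0.000
      vertex 25.000 0.000 7.000
    endloop
  endfacet
endsolid part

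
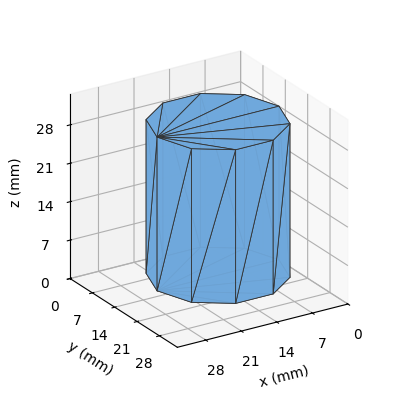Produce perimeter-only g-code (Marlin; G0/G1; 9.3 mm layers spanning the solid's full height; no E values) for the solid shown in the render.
Reading the render: the shape is a regular 10-sided prism (a cylinder approximated with 10 flat sides), circumscribed radius ≈ 12 mm, height ≈ 28 mm (dimensions read to the nearest mm from the axis ticks). For the g-code, the solid's height is divided into equal slices at the stated Δz and each level perimeter traced with G1 moves after a G0 lift.

; perimeter-only toolpath
G21 ; units = mm
G90 ; absolute positioning
G28 ; home
; layer 1
G0 Z9.3
G0 X24.0 Y12.0
G1 X21.7 Y19.1
G1 X15.7 Y23.4
G1 X8.3 Y23.4
G1 X2.3 Y19.1
G1 X0.0 Y12.0
G1 X2.3 Y4.9
G1 X8.3 Y0.6
G1 X15.7 Y0.6
G1 X21.7 Y4.9
G1 X24.0 Y12.0
; layer 2
G0 Z18.7
G0 X24.0 Y12.0
G1 X21.7 Y19.1
G1 X15.7 Y23.4
G1 X8.3 Y23.4
G1 X2.3 Y19.1
G1 X0.0 Y12.0
G1 X2.3 Y4.9
G1 X8.3 Y0.6
G1 X15.7 Y0.6
G1 X21.7 Y4.9
G1 X24.0 Y12.0
; layer 3
G0 Z28.0
G0 X24.0 Y12.0
G1 X21.7 Y19.1
G1 X15.7 Y23.4
G1 X8.3 Y23.4
G1 X2.3 Y19.1
G1 X0.0 Y12.0
G1 X2.3 Y4.9
G1 X8.3 Y0.6
G1 X15.7 Y0.6
G1 X21.7 Y4.9
G1 X24.0 Y12.0
M2 ; end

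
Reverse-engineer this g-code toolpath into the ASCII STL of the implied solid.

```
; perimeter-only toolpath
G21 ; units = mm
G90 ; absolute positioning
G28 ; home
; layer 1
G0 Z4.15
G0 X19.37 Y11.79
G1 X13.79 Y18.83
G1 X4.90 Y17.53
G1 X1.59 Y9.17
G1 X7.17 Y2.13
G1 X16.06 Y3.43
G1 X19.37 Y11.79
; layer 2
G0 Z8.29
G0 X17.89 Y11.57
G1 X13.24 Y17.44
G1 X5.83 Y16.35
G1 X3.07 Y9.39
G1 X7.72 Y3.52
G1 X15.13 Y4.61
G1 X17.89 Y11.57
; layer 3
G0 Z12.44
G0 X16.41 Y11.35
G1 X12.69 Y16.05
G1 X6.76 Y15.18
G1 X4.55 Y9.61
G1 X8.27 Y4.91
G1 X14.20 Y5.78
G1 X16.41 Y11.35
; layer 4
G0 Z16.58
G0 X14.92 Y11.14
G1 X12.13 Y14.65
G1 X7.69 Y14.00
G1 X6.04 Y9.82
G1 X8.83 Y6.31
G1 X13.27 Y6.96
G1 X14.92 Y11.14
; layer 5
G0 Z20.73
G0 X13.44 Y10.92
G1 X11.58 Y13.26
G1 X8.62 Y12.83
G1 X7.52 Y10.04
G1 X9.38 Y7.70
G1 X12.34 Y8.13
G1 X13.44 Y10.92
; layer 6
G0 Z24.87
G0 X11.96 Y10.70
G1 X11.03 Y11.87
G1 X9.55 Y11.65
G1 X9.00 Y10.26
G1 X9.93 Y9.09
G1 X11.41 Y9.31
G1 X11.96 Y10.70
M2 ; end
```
solid part
  facet normal 0.0000 0.0000 -1.0000
    outer loop
      vertex 3.97 18.70 0.00
      vertex 14.34 20.22 0.00
      vertex 20.85 12.01 0.00
    endloop
  endfacet
  facet normal 0.0000 0.0000 -1.0000
    outer loop
      vertex 0.11 8.95 0.00
      vertex 3.97 18.70 0.00
      vertex 20.85 12.01 0.00
    endloop
  endfacet
  facet normal 0.0000 0.0000 -1.0000
    outer loop
      vertex 6.62 0.74 0.00
      vertex 0.11 8.95 0.00
      vertex 20.85 12.01 0.00
    endloop
  endfacet
  facet normal 0.0000 0.0000 -1.0000
    outer loop
      vertex 16.99 2.26 0.00
      vertex 6.62 0.74 0.00
      vertex 20.85 12.01 0.00
    endloop
  endfacet
  facet normal 0.7478 0.5930 0.2985
    outer loop
      vertex 20.85 12.01 0.00
      vertex 14.34 20.22 0.00
      vertex 10.48 10.48 29.02
    endloop
  endfacet
  facet normal -0.1384 0.9443 0.2985
    outer loop
      vertex 14.34 20.22 0.00
      vertex 3.97 18.70 0.00
      vertex 10.48 10.48 29.02
    endloop
  endfacet
  facet normal -0.8874 0.3513 0.2986
    outer loop
      vertex 3.97 18.70 0.00
      vertex 0.11 8.95 0.00
      vertex 10.48 10.48 29.02
    endloop
  endfacet
  facet normal -0.7478 -0.5930 0.2985
    outer loop
      vertex 0.11 8.95 0.00
      vertex 6.62 0.74 0.00
      vertex 10.48 10.48 29.02
    endloop
  endfacet
  facet normal 0.1384 -0.9443 0.2985
    outer loop
      vertex 6.62 0.74 0.00
      vertex 16.99 2.26 0.00
      vertex 10.48 10.48 29.02
    endloop
  endfacet
  facet normal 0.8874 -0.3513 0.2986
    outer loop
      vertex 16.99 2.26 0.00
      vertex 20.85 12.01 0.00
      vertex 10.48 10.48 29.02
    endloop
  endfacet
endsolid part

The G0 Z moves step by Δz≈4.15 mm. The G1 loops shrink linearly with z, so the solid tapers from its base footprint up to z≈29. Closing with a flat bottom cap and the tapered top and triangulating gives 10 facets — a regular 6-sided pyramid, base circumscribed radius ≈ 10.5 mm, apex at z ≈ 29 mm.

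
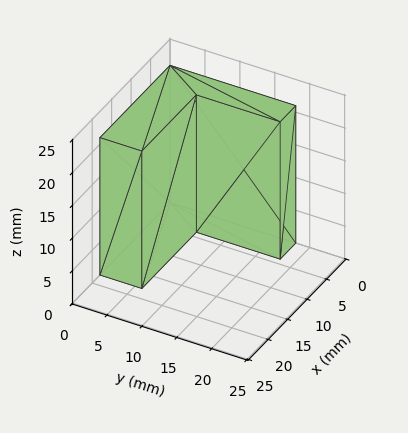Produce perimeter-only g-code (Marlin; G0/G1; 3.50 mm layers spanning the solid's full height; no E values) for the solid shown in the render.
Reading the render: the shape is an L-shaped prism: outer 18 × 18 mm, arm thicknesses ≈ 6 mm (horizontal) and 4 mm (vertical), extruded 21 mm in z (dimensions read to the nearest mm from the axis ticks). For the g-code, the solid's height is divided into equal slices at the stated Δz and each level perimeter traced with G1 moves after a G0 lift.

; perimeter-only toolpath
G21 ; units = mm
G90 ; absolute positioning
G28 ; home
; layer 1
G0 Z3.50
G0 X0.00 Y0.00
G1 X18.00 Y0.00
G1 X18.00 Y6.00
G1 X4.00 Y6.00
G1 X4.00 Y18.00
G1 X0.00 Y18.00
G1 X0.00 Y0.00
; layer 2
G0 Z7.00
G0 X0.00 Y0.00
G1 X18.00 Y0.00
G1 X18.00 Y6.00
G1 X4.00 Y6.00
G1 X4.00 Y18.00
G1 X0.00 Y18.00
G1 X0.00 Y0.00
; layer 3
G0 Z10.50
G0 X0.00 Y0.00
G1 X18.00 Y0.00
G1 X18.00 Y6.00
G1 X4.00 Y6.00
G1 X4.00 Y18.00
G1 X0.00 Y18.00
G1 X0.00 Y0.00
; layer 4
G0 Z14.00
G0 X0.00 Y0.00
G1 X18.00 Y0.00
G1 X18.00 Y6.00
G1 X4.00 Y6.00
G1 X4.00 Y18.00
G1 X0.00 Y18.00
G1 X0.00 Y0.00
; layer 5
G0 Z17.50
G0 X0.00 Y0.00
G1 X18.00 Y0.00
G1 X18.00 Y6.00
G1 X4.00 Y6.00
G1 X4.00 Y18.00
G1 X0.00 Y18.00
G1 X0.00 Y0.00
; layer 6
G0 Z21.00
G0 X0.00 Y0.00
G1 X18.00 Y0.00
G1 X18.00 Y6.00
G1 X4.00 Y6.00
G1 X4.00 Y18.00
G1 X0.00 Y18.00
G1 X0.00 Y0.00
M2 ; end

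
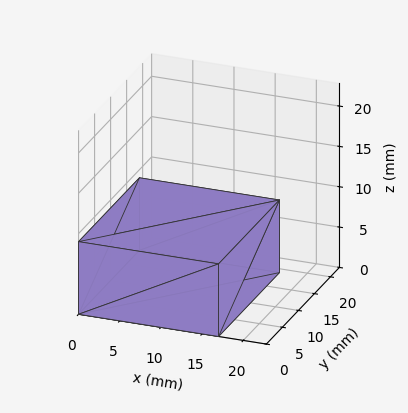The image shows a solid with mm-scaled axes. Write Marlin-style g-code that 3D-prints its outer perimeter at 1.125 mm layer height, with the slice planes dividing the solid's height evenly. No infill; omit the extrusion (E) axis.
Reading the render: the shape is a rectangular box, roughly 17 × 19 mm footprint and 9 mm tall (dimensions read to the nearest mm from the axis ticks). For the g-code, the solid's height is divided into equal slices at the stated Δz and each level perimeter traced with G1 moves after a G0 lift.

; perimeter-only toolpath
G21 ; units = mm
G90 ; absolute positioning
G28 ; home
; layer 1
G0 Z1.125
G0 X0.000 Y0.000
G1 X17.000 Y0.000
G1 X17.000 Y19.000
G1 X0.000 Y19.000
G1 X0.000 Y0.000
; layer 2
G0 Z2.250
G0 X0.000 Y0.000
G1 X17.000 Y0.000
G1 X17.000 Y19.000
G1 X0.000 Y19.000
G1 X0.000 Y0.000
; layer 3
G0 Z3.375
G0 X0.000 Y0.000
G1 X17.000 Y0.000
G1 X17.000 Y19.000
G1 X0.000 Y19.000
G1 X0.000 Y0.000
; layer 4
G0 Z4.500
G0 X0.000 Y0.000
G1 X17.000 Y0.000
G1 X17.000 Y19.000
G1 X0.000 Y19.000
G1 X0.000 Y0.000
; layer 5
G0 Z5.625
G0 X0.000 Y0.000
G1 X17.000 Y0.000
G1 X17.000 Y19.000
G1 X0.000 Y19.000
G1 X0.000 Y0.000
; layer 6
G0 Z6.750
G0 X0.000 Y0.000
G1 X17.000 Y0.000
G1 X17.000 Y19.000
G1 X0.000 Y19.000
G1 X0.000 Y0.000
; layer 7
G0 Z7.875
G0 X0.000 Y0.000
G1 X17.000 Y0.000
G1 X17.000 Y19.000
G1 X0.000 Y19.000
G1 X0.000 Y0.000
; layer 8
G0 Z9.000
G0 X0.000 Y0.000
G1 X17.000 Y0.000
G1 X17.000 Y19.000
G1 X0.000 Y19.000
G1 X0.000 Y0.000
M2 ; end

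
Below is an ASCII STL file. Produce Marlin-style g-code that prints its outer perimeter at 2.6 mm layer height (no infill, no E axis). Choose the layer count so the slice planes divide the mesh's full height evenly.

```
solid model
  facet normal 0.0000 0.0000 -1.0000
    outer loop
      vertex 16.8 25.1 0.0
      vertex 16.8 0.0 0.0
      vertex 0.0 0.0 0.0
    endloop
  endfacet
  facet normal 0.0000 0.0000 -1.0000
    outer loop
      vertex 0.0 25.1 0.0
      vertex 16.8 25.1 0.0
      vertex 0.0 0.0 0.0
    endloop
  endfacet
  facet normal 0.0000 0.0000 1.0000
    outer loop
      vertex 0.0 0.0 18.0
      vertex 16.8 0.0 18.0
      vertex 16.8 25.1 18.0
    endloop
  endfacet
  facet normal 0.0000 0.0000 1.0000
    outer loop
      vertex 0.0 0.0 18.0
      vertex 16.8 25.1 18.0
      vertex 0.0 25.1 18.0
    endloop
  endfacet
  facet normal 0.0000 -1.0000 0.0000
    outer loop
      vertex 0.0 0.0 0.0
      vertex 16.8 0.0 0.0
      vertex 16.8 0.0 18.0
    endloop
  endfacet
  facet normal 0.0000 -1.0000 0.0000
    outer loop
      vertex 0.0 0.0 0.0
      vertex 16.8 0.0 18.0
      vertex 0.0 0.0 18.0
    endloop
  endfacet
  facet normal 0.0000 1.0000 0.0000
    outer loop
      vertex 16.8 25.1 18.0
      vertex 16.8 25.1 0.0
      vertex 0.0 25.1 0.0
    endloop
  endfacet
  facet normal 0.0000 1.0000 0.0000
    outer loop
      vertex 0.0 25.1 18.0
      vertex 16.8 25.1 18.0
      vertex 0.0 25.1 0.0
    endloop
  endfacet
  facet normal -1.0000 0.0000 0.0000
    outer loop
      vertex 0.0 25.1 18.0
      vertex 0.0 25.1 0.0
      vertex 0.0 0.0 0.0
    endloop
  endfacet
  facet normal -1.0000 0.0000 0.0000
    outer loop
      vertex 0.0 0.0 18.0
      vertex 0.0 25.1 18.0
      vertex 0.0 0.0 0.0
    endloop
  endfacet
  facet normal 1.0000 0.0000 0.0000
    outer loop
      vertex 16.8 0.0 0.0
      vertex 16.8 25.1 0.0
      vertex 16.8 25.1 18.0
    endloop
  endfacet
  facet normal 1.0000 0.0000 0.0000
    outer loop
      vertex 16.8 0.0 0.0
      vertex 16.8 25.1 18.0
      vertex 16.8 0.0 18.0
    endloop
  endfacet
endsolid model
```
; perimeter-only toolpath
G21 ; units = mm
G90 ; absolute positioning
G28 ; home
; layer 1
G0 Z2.6
G0 X0.0 Y0.0
G1 X16.8 Y0.0
G1 X16.8 Y25.1
G1 X0.0 Y25.1
G1 X0.0 Y0.0
; layer 2
G0 Z5.1
G0 X0.0 Y0.0
G1 X16.8 Y0.0
G1 X16.8 Y25.1
G1 X0.0 Y25.1
G1 X0.0 Y0.0
; layer 3
G0 Z7.7
G0 X0.0 Y0.0
G1 X16.8 Y0.0
G1 X16.8 Y25.1
G1 X0.0 Y25.1
G1 X0.0 Y0.0
; layer 4
G0 Z10.3
G0 X0.0 Y0.0
G1 X16.8 Y0.0
G1 X16.8 Y25.1
G1 X0.0 Y25.1
G1 X0.0 Y0.0
; layer 5
G0 Z12.9
G0 X0.0 Y0.0
G1 X16.8 Y0.0
G1 X16.8 Y25.1
G1 X0.0 Y25.1
G1 X0.0 Y0.0
; layer 6
G0 Z15.4
G0 X0.0 Y0.0
G1 X16.8 Y0.0
G1 X16.8 Y25.1
G1 X0.0 Y25.1
G1 X0.0 Y0.0
; layer 7
G0 Z18.0
G0 X0.0 Y0.0
G1 X16.8 Y0.0
G1 X16.8 Y25.1
G1 X0.0 Y25.1
G1 X0.0 Y0.0
M2 ; end

The solid is a rectangular box, roughly 16.8 × 25.1 mm footprint and 18 mm tall. Slicing at Δz = 2.6 mm — 7 equal slices spanning the solid's height, so layer i sits at z = i·h/7 — gives 7 non-empty perimeters. Each is a 4-segment closed polygon; G0 lifts to the layer z and rapids to the start vertex, then G1 traces the edges.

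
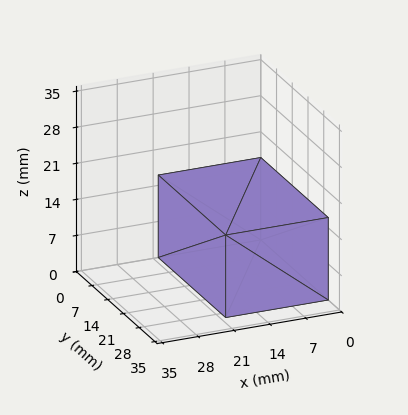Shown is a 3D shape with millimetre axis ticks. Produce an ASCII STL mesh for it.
Reading the render: the shape is a rectangular box, roughly 20 × 30 mm footprint and 16 mm tall (dimensions read to the nearest mm from the axis ticks). For the STL, each face is triangulated and given an outward normal.

solid part
  facet normal 0.0000 0.0000 -1.0000
    outer loop
      vertex 20.0 30.0 0.0
      vertex 20.0 0.0 0.0
      vertex 0.0 0.0 0.0
    endloop
  endfacet
  facet normal 0.0000 0.0000 -1.0000
    outer loop
      vertex 0.0 30.0 0.0
      vertex 20.0 30.0 0.0
      vertex 0.0 0.0 0.0
    endloop
  endfacet
  facet normal 0.0000 0.0000 1.0000
    outer loop
      vertex 0.0 0.0 16.0
      vertex 20.0 0.0 16.0
      vertex 20.0 30.0 16.0
    endloop
  endfacet
  facet normal 0.0000 0.0000 1.0000
    outer loop
      vertex 0.0 0.0 16.0
      vertex 20.0 30.0 16.0
      vertex 0.0 30.0 16.0
    endloop
  endfacet
  facet normal 0.0000 -1.0000 0.0000
    outer loop
      vertex 0.0 0.0 0.0
      vertex 20.0 0.0 0.0
      vertex 20.0 0.0 16.0
    endloop
  endfacet
  facet normal 0.0000 -1.0000 0.0000
    outer loop
      vertex 0.0 0.0 0.0
      vertex 20.0 0.0 16.0
      vertex 0.0 0.0 16.0
    endloop
  endfacet
  facet normal 0.0000 1.0000 0.0000
    outer loop
      vertex 20.0 30.0 16.0
      vertex 20.0 30.0 0.0
      vertex 0.0 30.0 0.0
    endloop
  endfacet
  facet normal 0.0000 1.0000 0.0000
    outer loop
      vertex 0.0 30.0 16.0
      vertex 20.0 30.0 16.0
      vertex 0.0 30.0 0.0
    endloop
  endfacet
  facet normal -1.0000 0.0000 0.0000
    outer loop
      vertex 0.0 30.0 16.0
      vertex 0.0 30.0 0.0
      vertex 0.0 0.0 0.0
    endloop
  endfacet
  facet normal -1.0000 0.0000 0.0000
    outer loop
      vertex 0.0 0.0 16.0
      vertex 0.0 30.0 16.0
      vertex 0.0 0.0 0.0
    endloop
  endfacet
  facet normal 1.0000 0.0000 0.0000
    outer loop
      vertex 20.0 0.0 0.0
      vertex 20.0 30.0 0.0
      vertex 20.0 30.0 16.0
    endloop
  endfacet
  facet normal 1.0000 0.0000 0.0000
    outer loop
      vertex 20.0 0.0 0.0
      vertex 20.0 30.0 16.0
      vertex 20.0 0.0 16.0
    endloop
  endfacet
endsolid part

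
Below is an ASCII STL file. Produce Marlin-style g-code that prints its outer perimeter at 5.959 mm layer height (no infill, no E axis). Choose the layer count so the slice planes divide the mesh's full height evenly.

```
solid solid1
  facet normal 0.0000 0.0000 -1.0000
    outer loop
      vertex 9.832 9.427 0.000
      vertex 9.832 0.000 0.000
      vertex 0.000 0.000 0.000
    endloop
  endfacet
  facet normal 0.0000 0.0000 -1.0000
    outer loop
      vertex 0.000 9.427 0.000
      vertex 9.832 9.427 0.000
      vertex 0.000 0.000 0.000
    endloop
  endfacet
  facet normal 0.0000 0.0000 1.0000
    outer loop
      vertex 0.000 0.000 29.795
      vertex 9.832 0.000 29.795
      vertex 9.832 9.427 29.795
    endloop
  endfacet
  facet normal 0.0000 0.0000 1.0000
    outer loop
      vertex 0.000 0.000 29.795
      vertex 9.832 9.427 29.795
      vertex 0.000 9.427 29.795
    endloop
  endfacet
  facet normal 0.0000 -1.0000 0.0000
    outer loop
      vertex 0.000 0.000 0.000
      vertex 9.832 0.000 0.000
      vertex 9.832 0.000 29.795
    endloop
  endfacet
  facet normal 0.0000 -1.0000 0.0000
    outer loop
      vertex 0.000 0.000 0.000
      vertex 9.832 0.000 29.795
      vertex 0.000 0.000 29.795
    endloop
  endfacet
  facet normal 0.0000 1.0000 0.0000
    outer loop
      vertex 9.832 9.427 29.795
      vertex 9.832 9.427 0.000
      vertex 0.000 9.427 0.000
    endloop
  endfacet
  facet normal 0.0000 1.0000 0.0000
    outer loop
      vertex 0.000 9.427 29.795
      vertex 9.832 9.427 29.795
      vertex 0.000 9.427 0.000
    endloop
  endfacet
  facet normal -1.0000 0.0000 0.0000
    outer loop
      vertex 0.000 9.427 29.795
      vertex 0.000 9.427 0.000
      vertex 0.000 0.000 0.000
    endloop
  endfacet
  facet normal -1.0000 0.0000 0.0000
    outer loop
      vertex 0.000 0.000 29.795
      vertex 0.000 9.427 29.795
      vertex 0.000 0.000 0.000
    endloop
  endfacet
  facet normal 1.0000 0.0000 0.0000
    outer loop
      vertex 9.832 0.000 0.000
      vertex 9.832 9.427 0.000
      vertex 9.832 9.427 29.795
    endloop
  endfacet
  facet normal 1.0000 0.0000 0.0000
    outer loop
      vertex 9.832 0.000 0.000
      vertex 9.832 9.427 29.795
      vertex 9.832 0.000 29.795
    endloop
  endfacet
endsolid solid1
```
; perimeter-only toolpath
G21 ; units = mm
G90 ; absolute positioning
G28 ; home
; layer 1
G0 Z5.959
G0 X0.000 Y0.000
G1 X9.832 Y0.000
G1 X9.832 Y9.427
G1 X0.000 Y9.427
G1 X0.000 Y0.000
; layer 2
G0 Z11.918
G0 X0.000 Y0.000
G1 X9.832 Y0.000
G1 X9.832 Y9.427
G1 X0.000 Y9.427
G1 X0.000 Y0.000
; layer 3
G0 Z17.877
G0 X0.000 Y0.000
G1 X9.832 Y0.000
G1 X9.832 Y9.427
G1 X0.000 Y9.427
G1 X0.000 Y0.000
; layer 4
G0 Z23.836
G0 X0.000 Y0.000
G1 X9.832 Y0.000
G1 X9.832 Y9.427
G1 X0.000 Y9.427
G1 X0.000 Y0.000
; layer 5
G0 Z29.795
G0 X0.000 Y0.000
G1 X9.832 Y0.000
G1 X9.832 Y9.427
G1 X0.000 Y9.427
G1 X0.000 Y0.000
M2 ; end

The solid is a rectangular box, roughly 9.83 × 9.43 mm footprint and 29.8 mm tall. Slicing at Δz = 5.959 mm — 5 equal slices spanning the solid's height, so layer i sits at z = i·h/5 — gives 5 non-empty perimeters. Each is a 4-segment closed polygon; G0 lifts to the layer z and rapids to the start vertex, then G1 traces the edges.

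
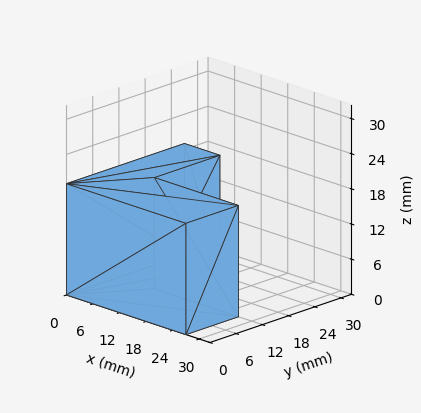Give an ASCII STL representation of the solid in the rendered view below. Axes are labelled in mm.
Reading the render: the shape is an L-shaped prism: outer 27 × 27 mm, arm thicknesses ≈ 12 mm (horizontal) and 8 mm (vertical), extruded 19 mm in z (dimensions read to the nearest mm from the axis ticks). For the STL, each face is triangulated and given an outward normal.

solid part
  facet normal 0.0000 0.0000 -1.0000
    outer loop
      vertex 27.0 12.0 0.0
      vertex 27.0 0.0 0.0
      vertex 0.0 0.0 0.0
    endloop
  endfacet
  facet normal 0.0000 0.0000 -1.0000
    outer loop
      vertex 8.0 12.0 0.0
      vertex 27.0 12.0 0.0
      vertex 0.0 0.0 0.0
    endloop
  endfacet
  facet normal 0.0000 0.0000 -1.0000
    outer loop
      vertex 8.0 27.0 0.0
      vertex 8.0 12.0 0.0
      vertex 0.0 0.0 0.0
    endloop
  endfacet
  facet normal 0.0000 0.0000 -1.0000
    outer loop
      vertex 0.0 27.0 0.0
      vertex 8.0 27.0 0.0
      vertex 0.0 0.0 0.0
    endloop
  endfacet
  facet normal 0.0000 0.0000 1.0000
    outer loop
      vertex 0.0 0.0 19.0
      vertex 27.0 0.0 19.0
      vertex 27.0 12.0 19.0
    endloop
  endfacet
  facet normal 0.0000 0.0000 1.0000
    outer loop
      vertex 0.0 0.0 19.0
      vertex 27.0 12.0 19.0
      vertex 8.0 12.0 19.0
    endloop
  endfacet
  facet normal 0.0000 0.0000 1.0000
    outer loop
      vertex 0.0 0.0 19.0
      vertex 8.0 12.0 19.0
      vertex 8.0 27.0 19.0
    endloop
  endfacet
  facet normal 0.0000 0.0000 1.0000
    outer loop
      vertex 0.0 0.0 19.0
      vertex 8.0 27.0 19.0
      vertex 0.0 27.0 19.0
    endloop
  endfacet
  facet normal 0.0000 -1.0000 0.0000
    outer loop
      vertex 0.0 0.0 0.0
      vertex 27.0 0.0 0.0
      vertex 27.0 0.0 19.0
    endloop
  endfacet
  facet normal 0.0000 -1.0000 0.0000
    outer loop
      vertex 0.0 0.0 0.0
      vertex 27.0 0.0 19.0
      vertex 0.0 0.0 19.0
    endloop
  endfacet
  facet normal 1.0000 0.0000 0.0000
    outer loop
      vertex 27.0 0.0 0.0
      vertex 27.0 12.0 0.0
      vertex 27.0 12.0 19.0
    endloop
  endfacet
  facet normal 1.0000 0.0000 0.0000
    outer loop
      vertex 27.0 0.0 0.0
      vertex 27.0 12.0 19.0
      vertex 27.0 0.0 19.0
    endloop
  endfacet
  facet normal 0.0000 1.0000 0.0000
    outer loop
      vertex 27.0 12.0 0.0
      vertex 8.0 12.0 0.0
      vertex 8.0 12.0 19.0
    endloop
  endfacet
  facet normal 0.0000 1.0000 0.0000
    outer loop
      vertex 27.0 12.0 0.0
      vertex 8.0 12.0 19.0
      vertex 27.0 12.0 19.0
    endloop
  endfacet
  facet normal 1.0000 0.0000 0.0000
    outer loop
      vertex 8.0 12.0 0.0
      vertex 8.0 27.0 0.0
      vertex 8.0 27.0 19.0
    endloop
  endfacet
  facet normal 1.0000 0.0000 0.0000
    outer loop
      vertex 8.0 12.0 0.0
      vertex 8.0 27.0 19.0
      vertex 8.0 12.0 19.0
    endloop
  endfacet
  facet normal 0.0000 1.0000 0.0000
    outer loop
      vertex 8.0 27.0 0.0
      vertex 0.0 27.0 0.0
      vertex 0.0 27.0 19.0
    endloop
  endfacet
  facet normal 0.0000 1.0000 0.0000
    outer loop
      vertex 8.0 27.0 0.0
      vertex 0.0 27.0 19.0
      vertex 8.0 27.0 19.0
    endloop
  endfacet
  facet normal -1.0000 0.0000 0.0000
    outer loop
      vertex 0.0 27.0 0.0
      vertex 0.0 0.0 0.0
      vertex 0.0 0.0 19.0
    endloop
  endfacet
  facet normal -1.0000 0.0000 0.0000
    outer loop
      vertex 0.0 27.0 0.0
      vertex 0.0 0.0 19.0
      vertex 0.0 27.0 19.0
    endloop
  endfacet
endsolid part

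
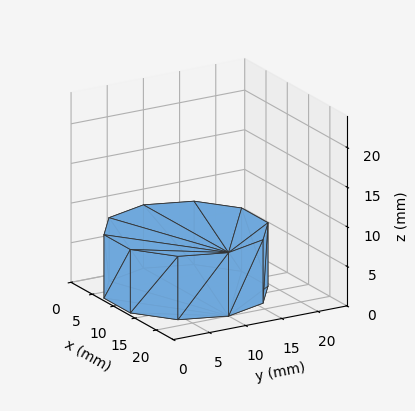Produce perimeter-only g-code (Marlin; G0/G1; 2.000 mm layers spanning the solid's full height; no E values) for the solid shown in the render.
Reading the render: the shape is a regular 10-sided prism (a cylinder approximated with 10 flat sides), circumscribed radius ≈ 10 mm, height ≈ 8 mm (dimensions read to the nearest mm from the axis ticks). For the g-code, the solid's height is divided into equal slices at the stated Δz and each level perimeter traced with G1 moves after a G0 lift.

; perimeter-only toolpath
G21 ; units = mm
G90 ; absolute positioning
G28 ; home
; layer 1
G0 Z2.000
G0 X20.000 Y10.000
G1 X18.090 Y15.878
G1 X13.090 Y19.511
G1 X6.910 Y19.511
G1 X1.910 Y15.878
G1 X0.000 Y10.000
G1 X1.910 Y4.122
G1 X6.910 Y0.489
G1 X13.090 Y0.489
G1 X18.090 Y4.122
G1 X20.000 Y10.000
; layer 2
G0 Z4.000
G0 X20.000 Y10.000
G1 X18.090 Y15.878
G1 X13.090 Y19.511
G1 X6.910 Y19.511
G1 X1.910 Y15.878
G1 X0.000 Y10.000
G1 X1.910 Y4.122
G1 X6.910 Y0.489
G1 X13.090 Y0.489
G1 X18.090 Y4.122
G1 X20.000 Y10.000
; layer 3
G0 Z6.000
G0 X20.000 Y10.000
G1 X18.090 Y15.878
G1 X13.090 Y19.511
G1 X6.910 Y19.511
G1 X1.910 Y15.878
G1 X0.000 Y10.000
G1 X1.910 Y4.122
G1 X6.910 Y0.489
G1 X13.090 Y0.489
G1 X18.090 Y4.122
G1 X20.000 Y10.000
; layer 4
G0 Z8.000
G0 X20.000 Y10.000
G1 X18.090 Y15.878
G1 X13.090 Y19.511
G1 X6.910 Y19.511
G1 X1.910 Y15.878
G1 X0.000 Y10.000
G1 X1.910 Y4.122
G1 X6.910 Y0.489
G1 X13.090 Y0.489
G1 X18.090 Y4.122
G1 X20.000 Y10.000
M2 ; end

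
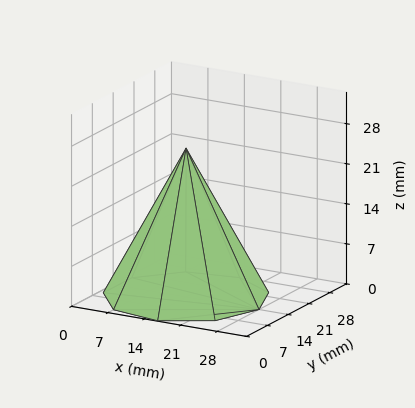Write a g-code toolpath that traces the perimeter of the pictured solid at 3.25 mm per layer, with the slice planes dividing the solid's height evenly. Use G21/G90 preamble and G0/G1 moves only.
Reading the render: the shape is a regular 9-sided pyramid, base circumscribed radius ≈ 14 mm, apex at z ≈ 26 mm (dimensions read to the nearest mm from the axis ticks). For the g-code, the solid's height is divided into equal slices at the stated Δz and each level perimeter traced with G1 moves after a G0 lift.

; perimeter-only toolpath
G21 ; units = mm
G90 ; absolute positioning
G28 ; home
; layer 1
G0 Z3.25
G0 X26.25 Y14.00
G1 X23.38 Y21.88
G1 X16.13 Y26.07
G1 X7.88 Y24.61
G1 X2.48 Y18.19
G1 X2.48 Y9.81
G1 X7.88 Y3.40
G1 X16.13 Y1.93
G1 X23.38 Y6.12
G1 X26.25 Y14.00
; layer 2
G0 Z6.50
G0 X24.50 Y14.00
G1 X22.04 Y20.75
G1 X15.82 Y24.34
G1 X8.75 Y23.09
G1 X4.13 Y17.59
G1 X4.13 Y10.41
G1 X8.75 Y4.91
G1 X15.82 Y3.66
G1 X22.04 Y7.25
G1 X24.50 Y14.00
; layer 3
G0 Z9.75
G0 X22.75 Y14.00
G1 X20.70 Y19.62
G1 X15.52 Y22.62
G1 X9.62 Y21.57
G1 X5.78 Y16.99
G1 X5.78 Y11.01
G1 X9.62 Y6.42
G1 X15.52 Y5.38
G1 X20.70 Y8.38
G1 X22.75 Y14.00
; layer 4
G0 Z13.00
G0 X21.00 Y14.00
G1 X19.36 Y18.50
G1 X15.21 Y20.89
G1 X10.50 Y20.06
G1 X7.42 Y16.39
G1 X7.42 Y11.61
G1 X10.50 Y7.94
G1 X15.21 Y7.11
G1 X19.36 Y9.50
G1 X21.00 Y14.00
; layer 5
G0 Z16.25
G0 X19.25 Y14.00
G1 X18.02 Y17.38
G1 X14.91 Y19.17
G1 X11.38 Y18.55
G1 X9.06 Y15.80
G1 X9.06 Y12.20
G1 X11.38 Y9.46
G1 X14.91 Y8.83
G1 X18.02 Y10.62
G1 X19.25 Y14.00
; layer 6
G0 Z19.50
G0 X17.50 Y14.00
G1 X16.68 Y16.25
G1 X14.61 Y17.45
G1 X12.25 Y17.03
G1 X10.71 Y15.20
G1 X10.71 Y12.80
G1 X12.25 Y10.97
G1 X14.61 Y10.55
G1 X16.68 Y11.75
G1 X17.50 Y14.00
; layer 7
G0 Z22.75
G0 X15.75 Y14.00
G1 X15.34 Y15.12
G1 X14.30 Y15.72
G1 X13.12 Y15.52
G1 X12.36 Y14.60
G1 X12.36 Y13.40
G1 X13.12 Y12.48
G1 X14.30 Y12.28
G1 X15.34 Y12.88
G1 X15.75 Y14.00
M2 ; end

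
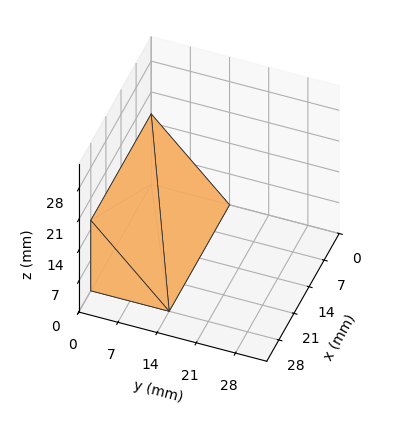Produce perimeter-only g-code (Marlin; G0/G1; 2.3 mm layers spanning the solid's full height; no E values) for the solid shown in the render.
Reading the render: the shape is a wedge (ramp): 28 × 14 mm base, rising to 16 mm along the y=0 edge and sloping linearly to z=0 at y=14 (dimensions read to the nearest mm from the axis ticks). For the g-code, the solid's height is divided into equal slices at the stated Δz and each level perimeter traced with G1 moves after a G0 lift.

; perimeter-only toolpath
G21 ; units = mm
G90 ; absolute positioning
G28 ; home
; layer 1
G0 Z2.3
G0 X0.0 Y0.0
G1 X28.0 Y0.0
G1 X28.0 Y12.0
G1 X0.0 Y12.0
G1 X0.0 Y0.0
; layer 2
G0 Z4.6
G0 X0.0 Y0.0
G1 X28.0 Y0.0
G1 X28.0 Y10.0
G1 X0.0 Y10.0
G1 X0.0 Y0.0
; layer 3
G0 Z6.9
G0 X0.0 Y0.0
G1 X28.0 Y0.0
G1 X28.0 Y8.0
G1 X0.0 Y8.0
G1 X0.0 Y0.0
; layer 4
G0 Z9.1
G0 X0.0 Y0.0
G1 X28.0 Y0.0
G1 X28.0 Y6.0
G1 X0.0 Y6.0
G1 X0.0 Y0.0
; layer 5
G0 Z11.4
G0 X0.0 Y0.0
G1 X28.0 Y0.0
G1 X28.0 Y4.0
G1 X0.0 Y4.0
G1 X0.0 Y0.0
; layer 6
G0 Z13.7
G0 X0.0 Y0.0
G1 X28.0 Y0.0
G1 X28.0 Y2.0
G1 X0.0 Y2.0
G1 X0.0 Y0.0
M2 ; end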